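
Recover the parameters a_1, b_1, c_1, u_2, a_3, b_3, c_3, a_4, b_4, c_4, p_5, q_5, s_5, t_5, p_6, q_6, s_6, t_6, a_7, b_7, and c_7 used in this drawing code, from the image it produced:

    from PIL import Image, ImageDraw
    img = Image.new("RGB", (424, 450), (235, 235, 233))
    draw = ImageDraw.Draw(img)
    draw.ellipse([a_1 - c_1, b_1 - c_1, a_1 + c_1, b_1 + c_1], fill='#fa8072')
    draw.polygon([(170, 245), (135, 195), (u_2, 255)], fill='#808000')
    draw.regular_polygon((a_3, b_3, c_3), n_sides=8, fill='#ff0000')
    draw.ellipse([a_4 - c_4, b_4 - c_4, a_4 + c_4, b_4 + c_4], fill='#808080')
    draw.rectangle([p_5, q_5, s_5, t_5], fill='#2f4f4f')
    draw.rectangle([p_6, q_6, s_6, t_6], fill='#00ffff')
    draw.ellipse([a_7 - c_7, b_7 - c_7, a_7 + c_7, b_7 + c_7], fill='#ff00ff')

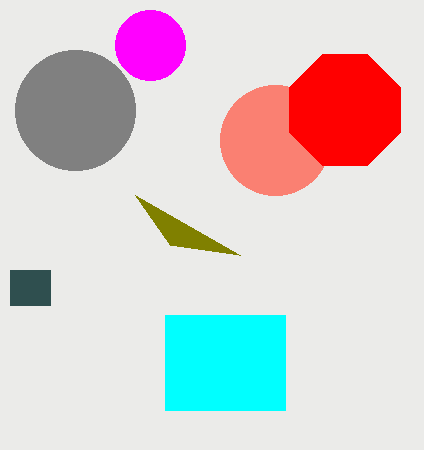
a_1 = 275; b_1 = 140; c_1 = 55; u_2 = 240; a_3 = 345; b_3 = 110; c_3 = 60; a_4 = 75; b_4 = 110; c_4 = 60; p_5 = 10; q_5 = 270; s_5 = 50; t_5 = 305; p_6 = 165; q_6 = 315; s_6 = 285; t_6 = 410; a_7 = 150; b_7 = 45; c_7 = 35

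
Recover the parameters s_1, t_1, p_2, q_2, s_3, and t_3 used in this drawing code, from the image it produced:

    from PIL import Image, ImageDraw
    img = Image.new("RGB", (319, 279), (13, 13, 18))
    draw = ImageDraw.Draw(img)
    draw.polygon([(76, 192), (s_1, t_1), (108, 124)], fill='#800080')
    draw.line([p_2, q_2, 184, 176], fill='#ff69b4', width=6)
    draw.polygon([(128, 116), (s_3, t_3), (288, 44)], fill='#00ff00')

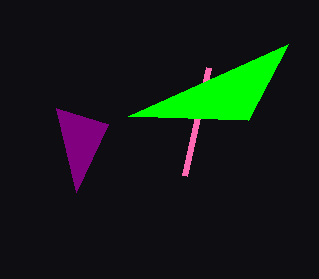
s_1 = 56; t_1 = 108; p_2 = 208; q_2 = 68; s_3 = 248; t_3 = 120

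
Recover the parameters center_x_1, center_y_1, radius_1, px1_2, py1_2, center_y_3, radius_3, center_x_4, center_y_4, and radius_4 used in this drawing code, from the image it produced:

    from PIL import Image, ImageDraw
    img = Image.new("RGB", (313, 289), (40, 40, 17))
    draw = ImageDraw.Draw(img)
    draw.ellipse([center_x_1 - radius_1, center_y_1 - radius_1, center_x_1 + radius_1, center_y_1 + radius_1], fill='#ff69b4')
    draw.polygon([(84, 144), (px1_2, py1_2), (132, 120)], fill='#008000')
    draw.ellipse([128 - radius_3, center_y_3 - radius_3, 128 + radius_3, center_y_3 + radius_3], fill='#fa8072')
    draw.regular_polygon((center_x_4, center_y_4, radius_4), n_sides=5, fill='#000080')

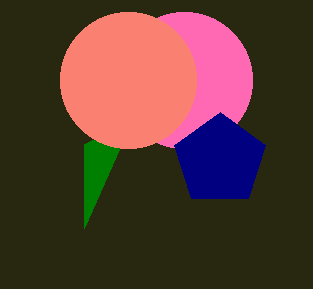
center_x_1 = 184; center_y_1 = 80; radius_1 = 68; px1_2 = 84; py1_2 = 228; center_y_3 = 80; radius_3 = 68; center_x_4 = 220; center_y_4 = 160; radius_4 = 48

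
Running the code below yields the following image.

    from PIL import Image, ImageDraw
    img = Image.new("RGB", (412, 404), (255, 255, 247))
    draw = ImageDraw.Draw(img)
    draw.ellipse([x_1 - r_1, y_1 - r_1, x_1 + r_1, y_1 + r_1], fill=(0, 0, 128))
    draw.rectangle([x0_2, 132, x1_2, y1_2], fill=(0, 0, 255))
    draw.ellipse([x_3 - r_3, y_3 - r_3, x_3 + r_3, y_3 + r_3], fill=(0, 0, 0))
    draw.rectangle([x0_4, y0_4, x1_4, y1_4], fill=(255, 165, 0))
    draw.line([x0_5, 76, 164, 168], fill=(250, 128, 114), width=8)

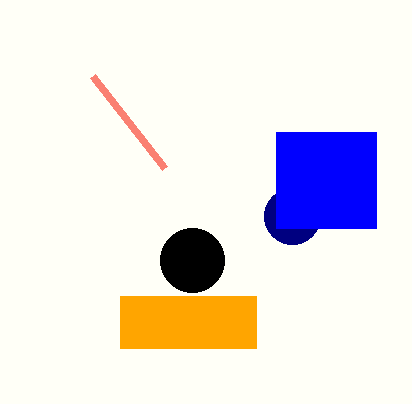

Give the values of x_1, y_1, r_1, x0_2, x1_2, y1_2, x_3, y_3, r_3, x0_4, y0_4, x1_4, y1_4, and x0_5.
x_1 = 292; y_1 = 216; r_1 = 28; x0_2 = 276; x1_2 = 376; y1_2 = 228; x_3 = 192; y_3 = 260; r_3 = 32; x0_4 = 120; y0_4 = 296; x1_4 = 256; y1_4 = 348; x0_5 = 92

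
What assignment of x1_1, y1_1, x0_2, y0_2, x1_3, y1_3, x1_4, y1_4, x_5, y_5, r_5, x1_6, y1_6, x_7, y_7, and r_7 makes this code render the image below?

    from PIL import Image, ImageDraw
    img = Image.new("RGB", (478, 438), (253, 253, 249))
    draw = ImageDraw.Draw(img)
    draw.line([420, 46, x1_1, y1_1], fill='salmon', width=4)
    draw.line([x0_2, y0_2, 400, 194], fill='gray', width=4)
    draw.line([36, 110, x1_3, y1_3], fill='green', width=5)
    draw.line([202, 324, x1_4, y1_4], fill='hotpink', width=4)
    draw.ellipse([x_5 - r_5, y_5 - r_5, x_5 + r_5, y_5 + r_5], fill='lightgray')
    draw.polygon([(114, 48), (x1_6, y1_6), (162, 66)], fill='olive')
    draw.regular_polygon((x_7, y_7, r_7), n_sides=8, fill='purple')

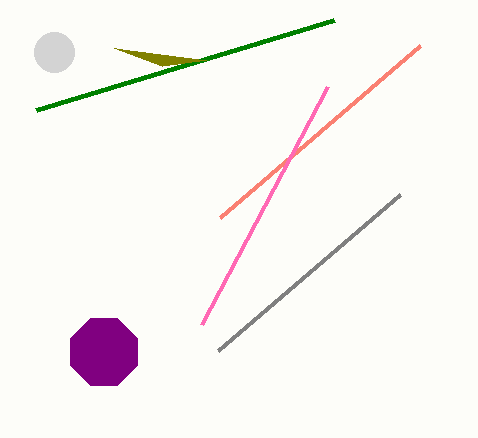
x1_1 = 220, y1_1 = 218, x0_2 = 218, y0_2 = 350, x1_3 = 334, y1_3 = 20, x1_4 = 328, y1_4 = 86, x_5 = 54, y_5 = 52, r_5 = 20, x1_6 = 206, y1_6 = 60, x_7 = 104, y_7 = 352, r_7 = 36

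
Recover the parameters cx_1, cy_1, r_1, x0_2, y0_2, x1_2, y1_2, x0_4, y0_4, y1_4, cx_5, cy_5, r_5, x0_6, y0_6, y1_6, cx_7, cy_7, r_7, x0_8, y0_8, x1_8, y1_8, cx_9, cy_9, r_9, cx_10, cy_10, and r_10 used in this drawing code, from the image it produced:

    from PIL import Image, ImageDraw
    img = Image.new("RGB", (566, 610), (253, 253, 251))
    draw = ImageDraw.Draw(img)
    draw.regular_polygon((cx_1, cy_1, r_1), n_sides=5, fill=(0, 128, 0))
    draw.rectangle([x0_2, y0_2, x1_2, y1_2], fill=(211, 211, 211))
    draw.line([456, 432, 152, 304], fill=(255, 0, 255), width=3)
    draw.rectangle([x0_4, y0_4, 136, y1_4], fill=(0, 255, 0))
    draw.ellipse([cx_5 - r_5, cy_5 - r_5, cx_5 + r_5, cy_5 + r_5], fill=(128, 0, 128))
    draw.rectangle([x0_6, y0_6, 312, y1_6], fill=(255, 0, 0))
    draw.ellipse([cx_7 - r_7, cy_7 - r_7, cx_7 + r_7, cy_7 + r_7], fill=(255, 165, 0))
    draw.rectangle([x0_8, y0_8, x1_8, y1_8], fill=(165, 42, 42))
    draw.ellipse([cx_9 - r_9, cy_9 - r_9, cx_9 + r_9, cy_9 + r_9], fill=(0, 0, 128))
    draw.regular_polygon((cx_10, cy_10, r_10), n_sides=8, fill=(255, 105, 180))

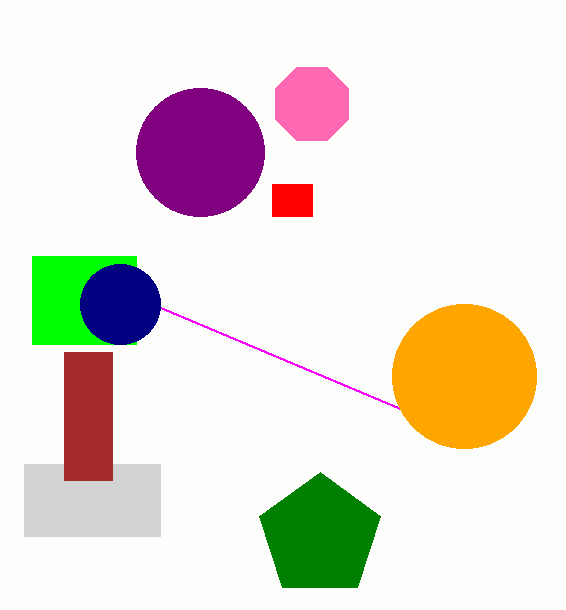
cx_1 = 320
cy_1 = 536
r_1 = 64
x0_2 = 24
y0_2 = 464
x1_2 = 160
y1_2 = 536
x0_4 = 32
y0_4 = 256
y1_4 = 344
cx_5 = 200
cy_5 = 152
r_5 = 64
x0_6 = 272
y0_6 = 184
y1_6 = 216
cx_7 = 464
cy_7 = 376
r_7 = 72
x0_8 = 64
y0_8 = 352
x1_8 = 112
y1_8 = 480
cx_9 = 120
cy_9 = 304
r_9 = 40
cx_10 = 312
cy_10 = 104
r_10 = 40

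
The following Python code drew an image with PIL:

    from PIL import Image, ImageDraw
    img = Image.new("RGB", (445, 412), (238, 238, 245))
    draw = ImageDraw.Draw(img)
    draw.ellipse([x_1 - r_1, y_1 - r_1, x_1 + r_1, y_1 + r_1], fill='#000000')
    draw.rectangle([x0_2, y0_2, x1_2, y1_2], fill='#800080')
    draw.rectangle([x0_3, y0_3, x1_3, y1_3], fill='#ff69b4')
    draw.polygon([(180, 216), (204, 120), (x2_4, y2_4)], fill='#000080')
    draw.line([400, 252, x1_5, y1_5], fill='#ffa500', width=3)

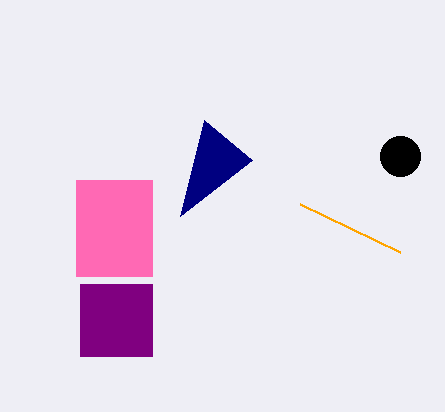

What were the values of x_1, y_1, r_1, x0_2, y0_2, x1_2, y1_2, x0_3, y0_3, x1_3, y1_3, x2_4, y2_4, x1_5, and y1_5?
x_1 = 400; y_1 = 156; r_1 = 20; x0_2 = 80; y0_2 = 284; x1_2 = 152; y1_2 = 356; x0_3 = 76; y0_3 = 180; x1_3 = 152; y1_3 = 276; x2_4 = 252; y2_4 = 160; x1_5 = 300; y1_5 = 204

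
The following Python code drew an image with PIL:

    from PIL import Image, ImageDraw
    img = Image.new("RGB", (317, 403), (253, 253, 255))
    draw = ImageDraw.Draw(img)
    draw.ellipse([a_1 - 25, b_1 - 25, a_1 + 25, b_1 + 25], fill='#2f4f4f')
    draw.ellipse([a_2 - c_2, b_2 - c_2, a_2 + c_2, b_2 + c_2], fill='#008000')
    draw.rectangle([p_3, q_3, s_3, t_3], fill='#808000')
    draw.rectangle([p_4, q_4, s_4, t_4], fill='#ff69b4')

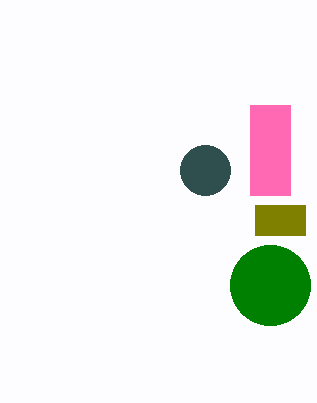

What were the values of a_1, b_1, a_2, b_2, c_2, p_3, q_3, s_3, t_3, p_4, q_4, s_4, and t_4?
a_1 = 205; b_1 = 170; a_2 = 270; b_2 = 285; c_2 = 40; p_3 = 255; q_3 = 205; s_3 = 305; t_3 = 235; p_4 = 250; q_4 = 105; s_4 = 290; t_4 = 195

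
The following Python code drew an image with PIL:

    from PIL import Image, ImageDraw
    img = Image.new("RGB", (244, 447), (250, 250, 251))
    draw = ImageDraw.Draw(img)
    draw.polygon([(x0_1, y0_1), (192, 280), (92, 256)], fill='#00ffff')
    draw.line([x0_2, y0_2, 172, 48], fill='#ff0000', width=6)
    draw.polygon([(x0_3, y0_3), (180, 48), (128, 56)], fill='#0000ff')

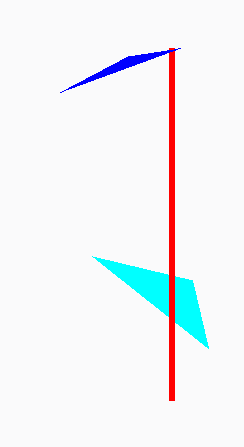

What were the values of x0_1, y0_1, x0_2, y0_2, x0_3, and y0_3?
x0_1 = 208, y0_1 = 348, x0_2 = 172, y0_2 = 400, x0_3 = 60, y0_3 = 92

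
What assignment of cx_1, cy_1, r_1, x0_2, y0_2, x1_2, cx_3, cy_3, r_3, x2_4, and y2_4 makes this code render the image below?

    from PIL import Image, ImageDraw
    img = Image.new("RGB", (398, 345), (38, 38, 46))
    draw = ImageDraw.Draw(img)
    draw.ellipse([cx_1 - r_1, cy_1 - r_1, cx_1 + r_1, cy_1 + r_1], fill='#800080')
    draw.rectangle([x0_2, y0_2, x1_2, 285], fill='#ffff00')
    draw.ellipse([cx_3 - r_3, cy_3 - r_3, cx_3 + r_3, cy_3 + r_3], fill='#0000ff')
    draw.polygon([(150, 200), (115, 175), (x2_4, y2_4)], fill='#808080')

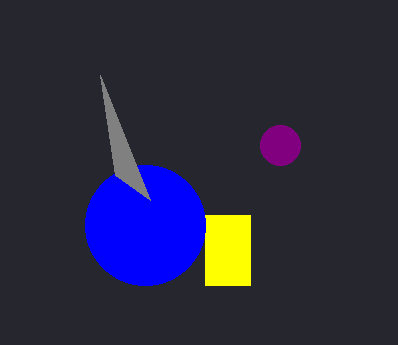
cx_1 = 280
cy_1 = 145
r_1 = 20
x0_2 = 205
y0_2 = 215
x1_2 = 250
cx_3 = 145
cy_3 = 225
r_3 = 60
x2_4 = 100
y2_4 = 75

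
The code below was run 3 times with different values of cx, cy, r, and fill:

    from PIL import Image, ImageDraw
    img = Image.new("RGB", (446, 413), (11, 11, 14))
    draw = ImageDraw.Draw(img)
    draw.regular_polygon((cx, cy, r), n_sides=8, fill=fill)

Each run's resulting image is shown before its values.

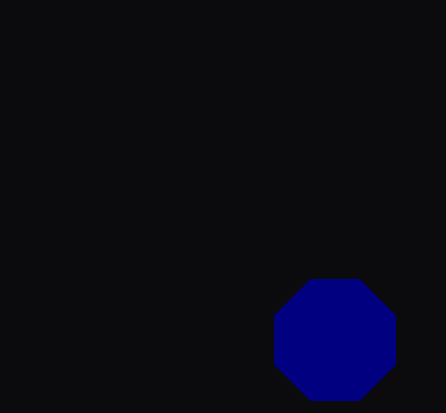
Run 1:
cx = 335
cy = 340
r = 65
fill = 'navy'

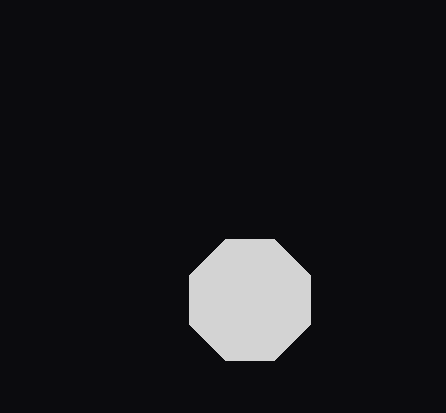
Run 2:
cx = 250; cy = 300; r = 65; fill = 'lightgray'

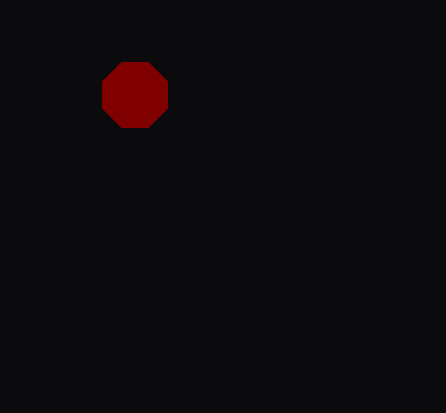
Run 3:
cx = 135, cy = 95, r = 35, fill = 'maroon'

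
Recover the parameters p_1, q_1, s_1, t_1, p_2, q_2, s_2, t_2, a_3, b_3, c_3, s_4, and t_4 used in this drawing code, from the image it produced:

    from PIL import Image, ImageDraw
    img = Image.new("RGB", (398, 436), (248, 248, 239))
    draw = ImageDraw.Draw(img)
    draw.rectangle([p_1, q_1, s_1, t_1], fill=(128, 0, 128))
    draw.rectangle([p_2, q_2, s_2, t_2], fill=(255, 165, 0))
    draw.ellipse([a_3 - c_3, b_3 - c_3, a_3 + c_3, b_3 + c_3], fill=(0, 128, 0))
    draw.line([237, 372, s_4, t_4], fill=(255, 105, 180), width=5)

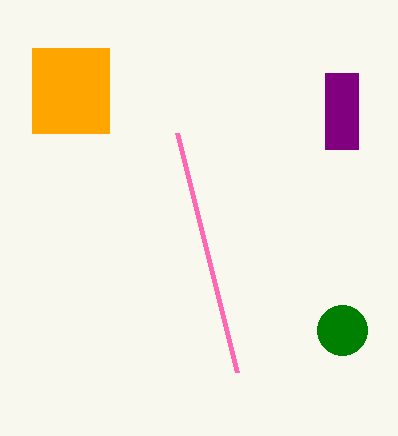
p_1 = 325; q_1 = 73; s_1 = 358; t_1 = 149; p_2 = 32; q_2 = 48; s_2 = 109; t_2 = 133; a_3 = 342; b_3 = 330; c_3 = 25; s_4 = 177; t_4 = 133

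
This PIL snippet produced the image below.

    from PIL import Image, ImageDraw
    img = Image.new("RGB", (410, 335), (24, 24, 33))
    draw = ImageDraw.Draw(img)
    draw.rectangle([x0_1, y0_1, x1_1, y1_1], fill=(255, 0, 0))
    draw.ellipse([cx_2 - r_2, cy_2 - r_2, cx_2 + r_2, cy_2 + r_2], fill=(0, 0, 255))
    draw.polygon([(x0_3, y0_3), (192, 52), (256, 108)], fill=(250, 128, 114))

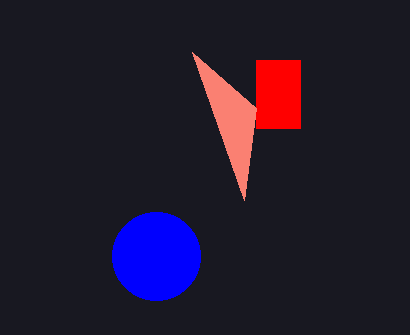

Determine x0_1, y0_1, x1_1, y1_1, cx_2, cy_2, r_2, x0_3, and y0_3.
x0_1 = 256; y0_1 = 60; x1_1 = 300; y1_1 = 128; cx_2 = 156; cy_2 = 256; r_2 = 44; x0_3 = 244; y0_3 = 200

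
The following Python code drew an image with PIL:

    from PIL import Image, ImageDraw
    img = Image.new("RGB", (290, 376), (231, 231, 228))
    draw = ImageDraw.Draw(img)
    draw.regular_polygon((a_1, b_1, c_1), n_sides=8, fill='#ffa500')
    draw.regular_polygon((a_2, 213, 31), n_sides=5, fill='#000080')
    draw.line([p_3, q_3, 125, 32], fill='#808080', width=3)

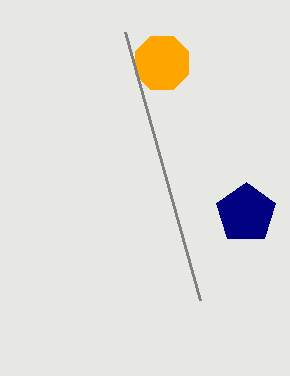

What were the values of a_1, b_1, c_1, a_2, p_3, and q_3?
a_1 = 162
b_1 = 63
c_1 = 29
a_2 = 246
p_3 = 200
q_3 = 300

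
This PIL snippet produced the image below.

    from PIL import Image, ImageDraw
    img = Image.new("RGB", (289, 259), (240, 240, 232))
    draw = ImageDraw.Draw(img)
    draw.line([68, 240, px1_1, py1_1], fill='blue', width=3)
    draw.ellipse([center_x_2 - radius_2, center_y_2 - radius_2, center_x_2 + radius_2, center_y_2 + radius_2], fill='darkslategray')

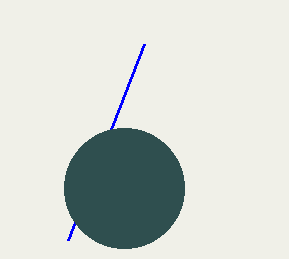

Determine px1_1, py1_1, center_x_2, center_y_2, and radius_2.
px1_1 = 144; py1_1 = 44; center_x_2 = 124; center_y_2 = 188; radius_2 = 60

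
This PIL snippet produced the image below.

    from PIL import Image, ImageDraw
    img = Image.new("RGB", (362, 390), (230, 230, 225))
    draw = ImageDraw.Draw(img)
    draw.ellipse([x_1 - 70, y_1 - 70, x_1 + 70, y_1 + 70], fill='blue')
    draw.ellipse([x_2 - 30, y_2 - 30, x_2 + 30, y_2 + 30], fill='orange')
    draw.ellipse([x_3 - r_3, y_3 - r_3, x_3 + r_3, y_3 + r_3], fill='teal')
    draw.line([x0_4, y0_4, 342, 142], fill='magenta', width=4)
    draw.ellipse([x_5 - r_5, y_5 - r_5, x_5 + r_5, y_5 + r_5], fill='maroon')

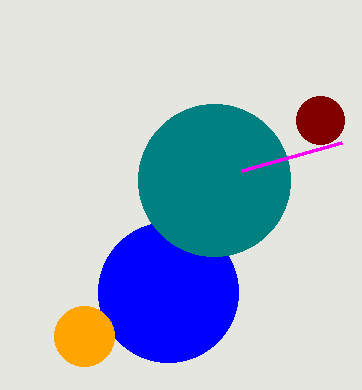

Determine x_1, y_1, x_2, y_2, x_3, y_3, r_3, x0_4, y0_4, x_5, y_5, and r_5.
x_1 = 168; y_1 = 292; x_2 = 84; y_2 = 336; x_3 = 214; y_3 = 180; r_3 = 76; x0_4 = 242; y0_4 = 170; x_5 = 320; y_5 = 120; r_5 = 24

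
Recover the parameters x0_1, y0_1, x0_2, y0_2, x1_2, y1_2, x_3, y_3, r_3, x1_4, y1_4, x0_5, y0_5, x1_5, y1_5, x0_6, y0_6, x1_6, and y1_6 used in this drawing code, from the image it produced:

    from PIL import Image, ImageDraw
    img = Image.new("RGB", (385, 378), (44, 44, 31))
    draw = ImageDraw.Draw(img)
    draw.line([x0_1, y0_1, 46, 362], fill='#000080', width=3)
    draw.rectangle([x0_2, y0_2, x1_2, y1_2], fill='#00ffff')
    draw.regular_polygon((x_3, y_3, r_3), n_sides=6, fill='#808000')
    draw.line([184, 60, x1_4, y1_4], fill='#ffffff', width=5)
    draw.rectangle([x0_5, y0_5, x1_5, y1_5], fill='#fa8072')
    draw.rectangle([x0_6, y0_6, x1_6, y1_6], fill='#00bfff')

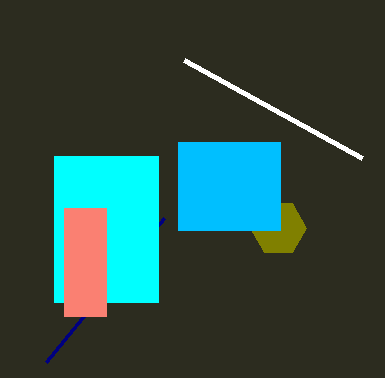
x0_1 = 164, y0_1 = 218, x0_2 = 54, y0_2 = 156, x1_2 = 158, y1_2 = 302, x_3 = 278, y_3 = 228, r_3 = 28, x1_4 = 362, y1_4 = 158, x0_5 = 64, y0_5 = 208, x1_5 = 106, y1_5 = 316, x0_6 = 178, y0_6 = 142, x1_6 = 280, y1_6 = 230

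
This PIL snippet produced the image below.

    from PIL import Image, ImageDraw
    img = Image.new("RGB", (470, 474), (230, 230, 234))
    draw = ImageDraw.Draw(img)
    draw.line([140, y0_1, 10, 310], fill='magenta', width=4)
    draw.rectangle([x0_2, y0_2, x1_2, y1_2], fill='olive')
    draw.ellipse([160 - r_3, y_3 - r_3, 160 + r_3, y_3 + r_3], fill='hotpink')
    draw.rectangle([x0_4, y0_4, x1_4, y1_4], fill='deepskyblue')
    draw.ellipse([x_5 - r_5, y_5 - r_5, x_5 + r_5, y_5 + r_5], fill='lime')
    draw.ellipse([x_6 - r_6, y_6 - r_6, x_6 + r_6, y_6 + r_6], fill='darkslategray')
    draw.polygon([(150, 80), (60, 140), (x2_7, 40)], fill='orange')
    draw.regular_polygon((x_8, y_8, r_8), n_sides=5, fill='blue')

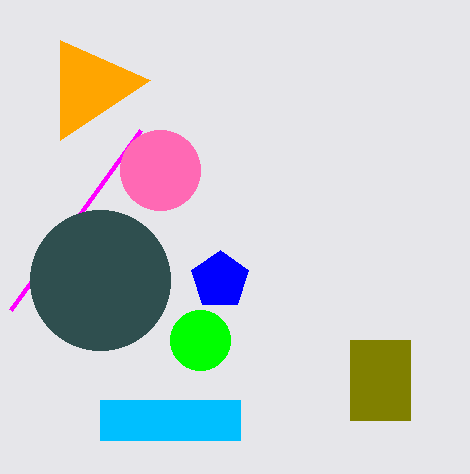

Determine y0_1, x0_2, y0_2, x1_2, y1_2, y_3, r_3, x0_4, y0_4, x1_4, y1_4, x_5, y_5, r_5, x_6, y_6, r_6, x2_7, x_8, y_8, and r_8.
y0_1 = 130; x0_2 = 350; y0_2 = 340; x1_2 = 410; y1_2 = 420; y_3 = 170; r_3 = 40; x0_4 = 100; y0_4 = 400; x1_4 = 240; y1_4 = 440; x_5 = 200; y_5 = 340; r_5 = 30; x_6 = 100; y_6 = 280; r_6 = 70; x2_7 = 60; x_8 = 220; y_8 = 280; r_8 = 30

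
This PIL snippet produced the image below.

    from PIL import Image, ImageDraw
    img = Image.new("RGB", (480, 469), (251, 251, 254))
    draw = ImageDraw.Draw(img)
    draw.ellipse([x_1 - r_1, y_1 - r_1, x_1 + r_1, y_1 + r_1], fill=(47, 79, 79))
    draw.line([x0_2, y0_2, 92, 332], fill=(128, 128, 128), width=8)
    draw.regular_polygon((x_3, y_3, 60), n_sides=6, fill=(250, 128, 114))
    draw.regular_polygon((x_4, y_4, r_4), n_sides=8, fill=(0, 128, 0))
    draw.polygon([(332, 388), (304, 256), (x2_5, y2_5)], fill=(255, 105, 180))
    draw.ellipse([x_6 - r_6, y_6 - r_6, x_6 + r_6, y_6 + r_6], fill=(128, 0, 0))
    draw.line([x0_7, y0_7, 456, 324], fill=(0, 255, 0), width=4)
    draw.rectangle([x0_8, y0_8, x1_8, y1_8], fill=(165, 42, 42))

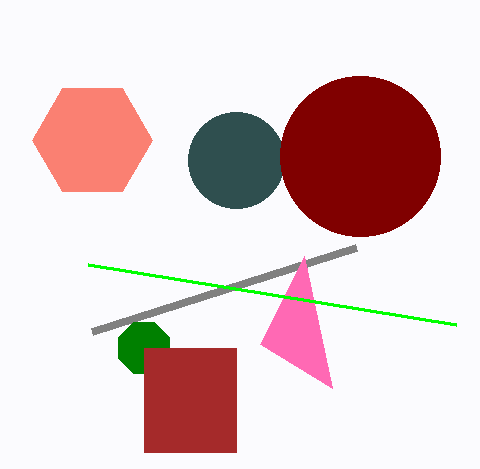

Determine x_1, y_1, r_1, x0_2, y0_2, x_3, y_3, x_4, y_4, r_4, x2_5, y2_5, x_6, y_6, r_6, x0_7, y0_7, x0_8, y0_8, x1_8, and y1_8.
x_1 = 236, y_1 = 160, r_1 = 48, x0_2 = 356, y0_2 = 248, x_3 = 92, y_3 = 140, x_4 = 144, y_4 = 348, r_4 = 28, x2_5 = 260, y2_5 = 344, x_6 = 360, y_6 = 156, r_6 = 80, x0_7 = 88, y0_7 = 264, x0_8 = 144, y0_8 = 348, x1_8 = 236, y1_8 = 452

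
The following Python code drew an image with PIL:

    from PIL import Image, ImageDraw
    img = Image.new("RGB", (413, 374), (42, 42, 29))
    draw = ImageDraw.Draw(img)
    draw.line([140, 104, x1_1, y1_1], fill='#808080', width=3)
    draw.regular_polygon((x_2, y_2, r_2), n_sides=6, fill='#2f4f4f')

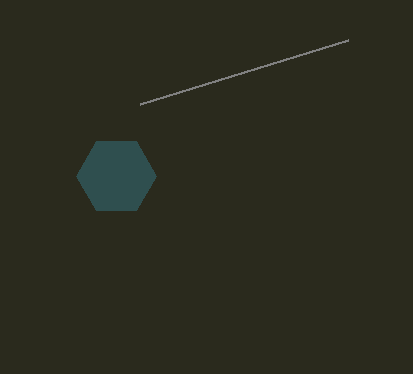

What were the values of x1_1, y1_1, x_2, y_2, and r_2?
x1_1 = 348; y1_1 = 40; x_2 = 116; y_2 = 176; r_2 = 40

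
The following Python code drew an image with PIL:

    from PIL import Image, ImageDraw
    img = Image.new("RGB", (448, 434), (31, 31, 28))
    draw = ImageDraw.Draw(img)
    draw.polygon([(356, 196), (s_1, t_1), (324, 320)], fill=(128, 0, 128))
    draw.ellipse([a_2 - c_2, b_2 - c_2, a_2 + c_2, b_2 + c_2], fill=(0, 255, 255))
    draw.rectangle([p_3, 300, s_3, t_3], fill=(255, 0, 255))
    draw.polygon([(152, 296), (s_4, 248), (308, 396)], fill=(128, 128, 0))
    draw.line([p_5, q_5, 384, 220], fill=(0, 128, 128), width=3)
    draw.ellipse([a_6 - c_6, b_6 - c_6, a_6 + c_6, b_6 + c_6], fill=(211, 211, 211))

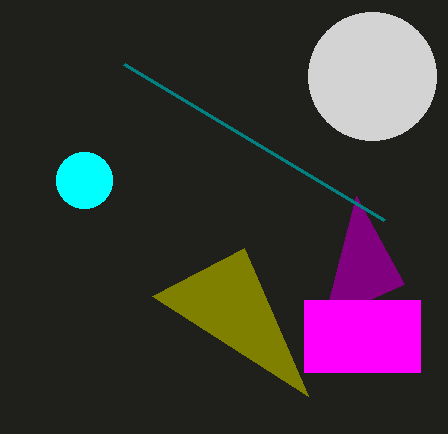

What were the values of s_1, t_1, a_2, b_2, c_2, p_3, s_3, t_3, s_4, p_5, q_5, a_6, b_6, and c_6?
s_1 = 404, t_1 = 284, a_2 = 84, b_2 = 180, c_2 = 28, p_3 = 304, s_3 = 420, t_3 = 372, s_4 = 244, p_5 = 124, q_5 = 64, a_6 = 372, b_6 = 76, c_6 = 64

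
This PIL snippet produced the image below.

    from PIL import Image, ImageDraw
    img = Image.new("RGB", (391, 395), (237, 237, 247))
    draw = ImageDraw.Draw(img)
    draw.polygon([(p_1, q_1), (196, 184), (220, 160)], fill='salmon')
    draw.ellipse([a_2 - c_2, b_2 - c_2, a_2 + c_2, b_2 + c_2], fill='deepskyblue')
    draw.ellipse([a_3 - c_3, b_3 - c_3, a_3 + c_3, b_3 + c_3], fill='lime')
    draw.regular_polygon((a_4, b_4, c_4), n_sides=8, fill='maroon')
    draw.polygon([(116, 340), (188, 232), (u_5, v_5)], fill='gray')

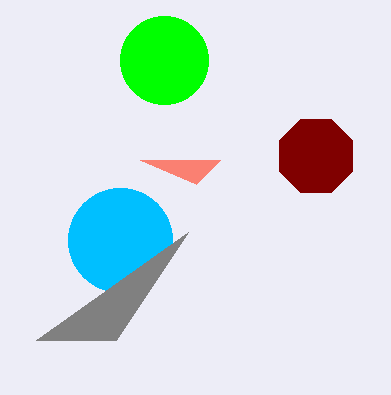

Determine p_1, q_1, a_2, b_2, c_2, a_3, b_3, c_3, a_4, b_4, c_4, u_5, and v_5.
p_1 = 140
q_1 = 160
a_2 = 120
b_2 = 240
c_2 = 52
a_3 = 164
b_3 = 60
c_3 = 44
a_4 = 316
b_4 = 156
c_4 = 40
u_5 = 36
v_5 = 340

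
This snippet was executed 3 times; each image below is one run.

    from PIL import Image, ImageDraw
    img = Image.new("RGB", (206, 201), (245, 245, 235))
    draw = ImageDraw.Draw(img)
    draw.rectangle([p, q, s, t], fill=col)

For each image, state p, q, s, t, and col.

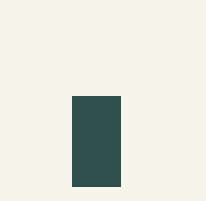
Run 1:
p = 72
q = 96
s = 120
t = 186
col = 'darkslategray'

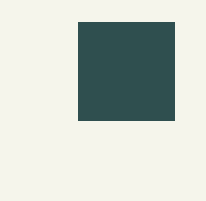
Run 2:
p = 78
q = 22
s = 174
t = 120
col = 'darkslategray'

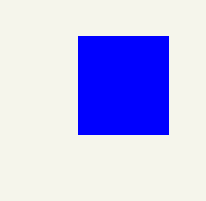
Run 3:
p = 78; q = 36; s = 168; t = 134; col = 'blue'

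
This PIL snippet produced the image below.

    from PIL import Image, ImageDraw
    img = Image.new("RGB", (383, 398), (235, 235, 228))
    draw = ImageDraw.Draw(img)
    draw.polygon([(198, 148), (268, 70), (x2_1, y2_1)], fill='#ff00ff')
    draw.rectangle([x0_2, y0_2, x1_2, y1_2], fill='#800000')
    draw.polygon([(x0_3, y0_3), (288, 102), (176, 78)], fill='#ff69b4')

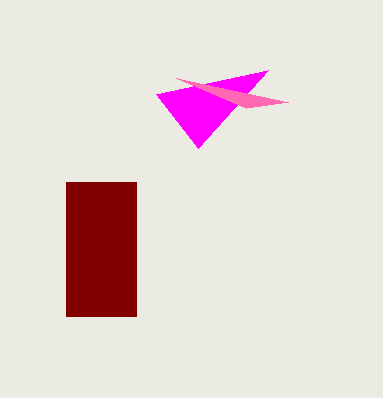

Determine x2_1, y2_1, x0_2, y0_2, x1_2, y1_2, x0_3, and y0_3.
x2_1 = 156, y2_1 = 94, x0_2 = 66, y0_2 = 182, x1_2 = 136, y1_2 = 316, x0_3 = 246, y0_3 = 108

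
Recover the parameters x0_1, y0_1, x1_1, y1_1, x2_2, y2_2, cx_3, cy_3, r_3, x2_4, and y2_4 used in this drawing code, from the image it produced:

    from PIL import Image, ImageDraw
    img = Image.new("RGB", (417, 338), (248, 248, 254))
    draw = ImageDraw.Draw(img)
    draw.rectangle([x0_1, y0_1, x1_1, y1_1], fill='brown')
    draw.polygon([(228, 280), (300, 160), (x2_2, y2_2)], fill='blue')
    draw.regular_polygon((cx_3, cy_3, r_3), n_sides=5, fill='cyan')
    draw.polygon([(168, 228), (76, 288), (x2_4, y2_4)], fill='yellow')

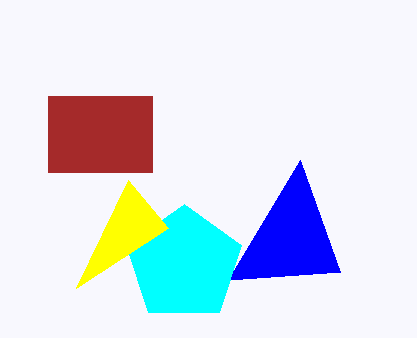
x0_1 = 48; y0_1 = 96; x1_1 = 152; y1_1 = 172; x2_2 = 340; y2_2 = 272; cx_3 = 184; cy_3 = 264; r_3 = 60; x2_4 = 128; y2_4 = 180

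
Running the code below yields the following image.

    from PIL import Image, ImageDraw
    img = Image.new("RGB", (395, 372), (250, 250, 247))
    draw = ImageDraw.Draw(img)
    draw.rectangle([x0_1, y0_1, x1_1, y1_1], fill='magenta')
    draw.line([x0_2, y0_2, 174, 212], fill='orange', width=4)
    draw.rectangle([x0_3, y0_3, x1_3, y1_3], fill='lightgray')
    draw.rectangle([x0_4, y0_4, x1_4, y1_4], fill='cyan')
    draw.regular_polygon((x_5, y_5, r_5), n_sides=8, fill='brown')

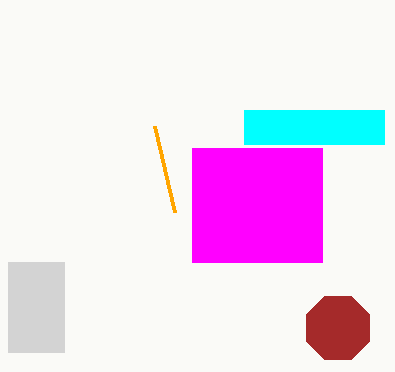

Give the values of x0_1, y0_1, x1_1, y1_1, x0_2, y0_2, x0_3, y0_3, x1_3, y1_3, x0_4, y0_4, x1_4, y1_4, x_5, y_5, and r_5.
x0_1 = 192, y0_1 = 148, x1_1 = 322, y1_1 = 262, x0_2 = 154, y0_2 = 126, x0_3 = 8, y0_3 = 262, x1_3 = 64, y1_3 = 352, x0_4 = 244, y0_4 = 110, x1_4 = 384, y1_4 = 144, x_5 = 338, y_5 = 328, r_5 = 34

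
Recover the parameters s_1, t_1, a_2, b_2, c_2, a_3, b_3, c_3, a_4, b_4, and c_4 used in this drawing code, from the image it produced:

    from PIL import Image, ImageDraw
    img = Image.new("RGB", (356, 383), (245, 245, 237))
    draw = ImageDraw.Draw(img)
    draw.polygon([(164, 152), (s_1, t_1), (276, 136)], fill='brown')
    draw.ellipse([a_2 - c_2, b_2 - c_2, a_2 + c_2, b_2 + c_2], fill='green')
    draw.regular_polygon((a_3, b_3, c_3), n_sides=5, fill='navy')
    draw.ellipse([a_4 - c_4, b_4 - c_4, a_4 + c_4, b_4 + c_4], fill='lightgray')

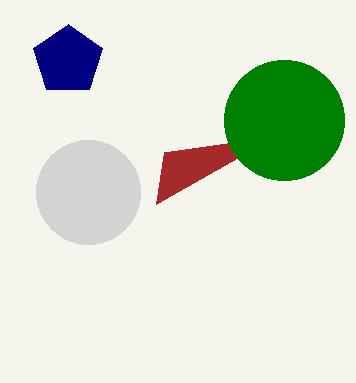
s_1 = 156; t_1 = 204; a_2 = 284; b_2 = 120; c_2 = 60; a_3 = 68; b_3 = 60; c_3 = 36; a_4 = 88; b_4 = 192; c_4 = 52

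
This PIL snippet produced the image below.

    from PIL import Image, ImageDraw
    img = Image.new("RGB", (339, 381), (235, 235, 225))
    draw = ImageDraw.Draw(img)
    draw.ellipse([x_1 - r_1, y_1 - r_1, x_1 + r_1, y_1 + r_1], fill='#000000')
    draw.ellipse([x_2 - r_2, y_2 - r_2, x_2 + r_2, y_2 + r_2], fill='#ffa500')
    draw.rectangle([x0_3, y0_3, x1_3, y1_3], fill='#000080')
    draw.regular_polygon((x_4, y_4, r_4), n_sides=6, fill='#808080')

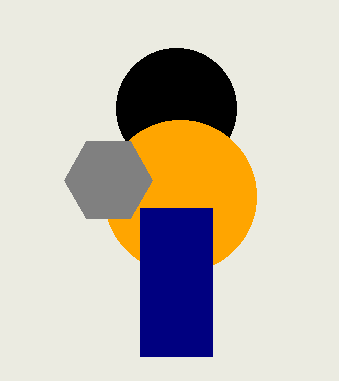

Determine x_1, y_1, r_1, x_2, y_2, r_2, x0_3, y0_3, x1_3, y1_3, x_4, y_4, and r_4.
x_1 = 176
y_1 = 108
r_1 = 60
x_2 = 180
y_2 = 196
r_2 = 76
x0_3 = 140
y0_3 = 208
x1_3 = 212
y1_3 = 356
x_4 = 108
y_4 = 180
r_4 = 44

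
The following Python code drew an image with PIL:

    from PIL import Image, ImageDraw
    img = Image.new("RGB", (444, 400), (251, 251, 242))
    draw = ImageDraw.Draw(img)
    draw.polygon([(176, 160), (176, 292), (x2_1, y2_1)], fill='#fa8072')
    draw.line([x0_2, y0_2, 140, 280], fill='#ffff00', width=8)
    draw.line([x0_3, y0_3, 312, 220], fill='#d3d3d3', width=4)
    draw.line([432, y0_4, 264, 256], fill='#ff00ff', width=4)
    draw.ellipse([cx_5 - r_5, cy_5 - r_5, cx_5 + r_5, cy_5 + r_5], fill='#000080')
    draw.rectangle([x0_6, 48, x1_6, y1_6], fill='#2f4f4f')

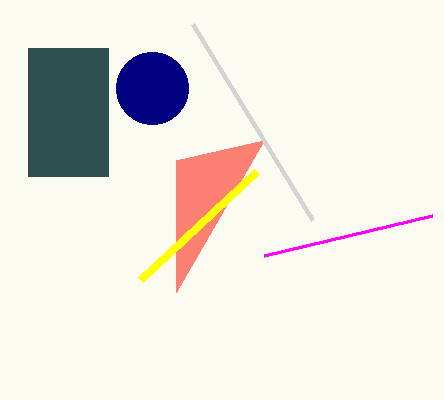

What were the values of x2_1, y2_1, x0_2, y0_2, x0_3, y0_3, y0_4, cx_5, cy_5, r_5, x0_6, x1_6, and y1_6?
x2_1 = 264, y2_1 = 140, x0_2 = 256, y0_2 = 172, x0_3 = 192, y0_3 = 24, y0_4 = 216, cx_5 = 152, cy_5 = 88, r_5 = 36, x0_6 = 28, x1_6 = 108, y1_6 = 176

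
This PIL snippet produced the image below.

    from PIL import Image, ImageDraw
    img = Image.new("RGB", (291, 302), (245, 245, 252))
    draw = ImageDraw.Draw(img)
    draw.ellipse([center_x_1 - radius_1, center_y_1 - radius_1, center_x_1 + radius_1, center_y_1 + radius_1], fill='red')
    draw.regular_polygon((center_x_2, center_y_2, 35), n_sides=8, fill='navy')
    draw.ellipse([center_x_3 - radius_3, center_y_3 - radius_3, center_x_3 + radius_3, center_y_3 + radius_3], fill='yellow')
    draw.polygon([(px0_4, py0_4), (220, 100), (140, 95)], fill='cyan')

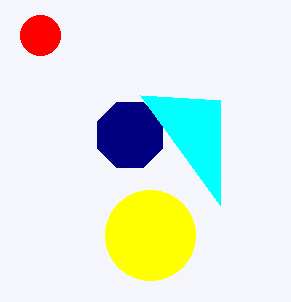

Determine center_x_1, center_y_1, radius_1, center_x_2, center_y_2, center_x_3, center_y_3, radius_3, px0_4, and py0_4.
center_x_1 = 40
center_y_1 = 35
radius_1 = 20
center_x_2 = 130
center_y_2 = 135
center_x_3 = 150
center_y_3 = 235
radius_3 = 45
px0_4 = 220
py0_4 = 205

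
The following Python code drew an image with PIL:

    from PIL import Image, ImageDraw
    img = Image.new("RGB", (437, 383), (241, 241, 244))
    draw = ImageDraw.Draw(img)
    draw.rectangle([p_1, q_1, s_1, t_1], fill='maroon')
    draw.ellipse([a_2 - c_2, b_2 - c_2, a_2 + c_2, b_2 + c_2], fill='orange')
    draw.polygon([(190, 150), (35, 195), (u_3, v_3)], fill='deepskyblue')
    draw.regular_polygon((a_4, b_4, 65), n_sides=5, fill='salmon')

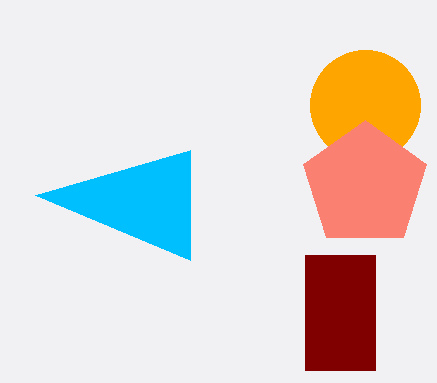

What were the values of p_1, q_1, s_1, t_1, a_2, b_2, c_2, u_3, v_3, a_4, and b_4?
p_1 = 305; q_1 = 255; s_1 = 375; t_1 = 370; a_2 = 365; b_2 = 105; c_2 = 55; u_3 = 190; v_3 = 260; a_4 = 365; b_4 = 185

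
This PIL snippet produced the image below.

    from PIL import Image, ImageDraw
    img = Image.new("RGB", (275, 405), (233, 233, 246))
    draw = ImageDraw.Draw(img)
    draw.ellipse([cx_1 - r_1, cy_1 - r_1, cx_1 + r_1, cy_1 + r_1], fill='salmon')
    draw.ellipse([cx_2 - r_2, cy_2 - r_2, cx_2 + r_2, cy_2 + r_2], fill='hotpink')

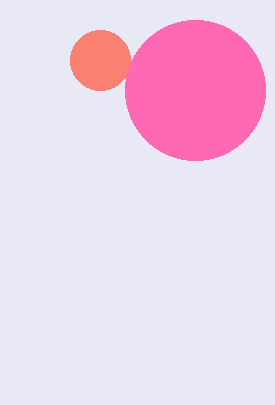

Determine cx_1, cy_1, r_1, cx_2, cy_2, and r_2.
cx_1 = 100, cy_1 = 60, r_1 = 30, cx_2 = 195, cy_2 = 90, r_2 = 70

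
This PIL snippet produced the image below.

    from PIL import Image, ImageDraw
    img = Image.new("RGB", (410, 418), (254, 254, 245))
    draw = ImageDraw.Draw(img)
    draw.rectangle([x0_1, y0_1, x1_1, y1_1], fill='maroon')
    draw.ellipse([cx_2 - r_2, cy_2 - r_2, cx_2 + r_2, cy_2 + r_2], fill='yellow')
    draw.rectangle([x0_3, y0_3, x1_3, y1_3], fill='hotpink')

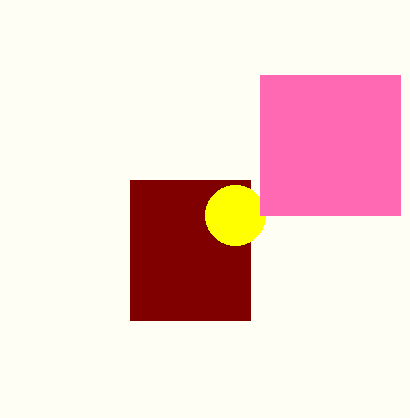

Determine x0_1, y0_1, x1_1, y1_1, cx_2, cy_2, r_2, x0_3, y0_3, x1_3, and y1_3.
x0_1 = 130, y0_1 = 180, x1_1 = 250, y1_1 = 320, cx_2 = 235, cy_2 = 215, r_2 = 30, x0_3 = 260, y0_3 = 75, x1_3 = 400, y1_3 = 215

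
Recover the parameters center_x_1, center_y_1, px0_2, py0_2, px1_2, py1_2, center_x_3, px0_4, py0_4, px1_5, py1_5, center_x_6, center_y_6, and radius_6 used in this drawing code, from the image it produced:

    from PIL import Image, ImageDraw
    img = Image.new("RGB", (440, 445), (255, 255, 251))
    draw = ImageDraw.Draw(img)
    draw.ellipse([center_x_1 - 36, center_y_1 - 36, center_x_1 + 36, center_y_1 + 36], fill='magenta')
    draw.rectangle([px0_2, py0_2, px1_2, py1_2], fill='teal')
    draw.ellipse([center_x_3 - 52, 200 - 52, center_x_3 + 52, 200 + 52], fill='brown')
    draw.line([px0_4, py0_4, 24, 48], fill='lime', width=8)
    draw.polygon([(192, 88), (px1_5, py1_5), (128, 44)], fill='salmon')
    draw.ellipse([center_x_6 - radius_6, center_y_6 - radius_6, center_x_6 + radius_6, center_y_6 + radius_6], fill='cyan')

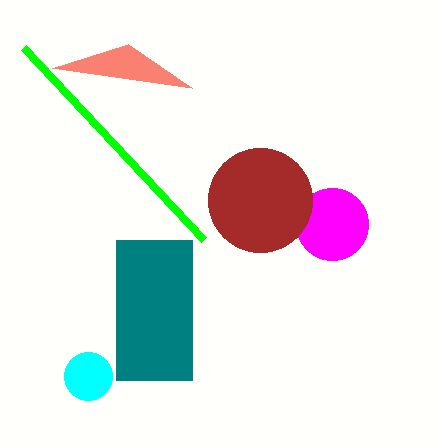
center_x_1 = 332
center_y_1 = 224
px0_2 = 116
py0_2 = 240
px1_2 = 192
py1_2 = 380
center_x_3 = 260
px0_4 = 204
py0_4 = 240
px1_5 = 52
py1_5 = 68
center_x_6 = 88
center_y_6 = 376
radius_6 = 24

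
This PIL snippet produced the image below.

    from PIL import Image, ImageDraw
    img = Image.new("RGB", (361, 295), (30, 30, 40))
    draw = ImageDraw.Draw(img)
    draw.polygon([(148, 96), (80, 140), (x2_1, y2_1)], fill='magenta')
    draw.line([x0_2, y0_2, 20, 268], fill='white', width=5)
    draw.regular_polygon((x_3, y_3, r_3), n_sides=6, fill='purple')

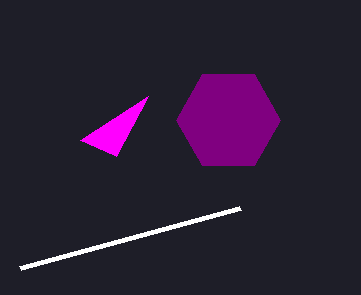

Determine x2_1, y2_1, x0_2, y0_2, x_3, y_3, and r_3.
x2_1 = 116; y2_1 = 156; x0_2 = 240; y0_2 = 208; x_3 = 228; y_3 = 120; r_3 = 52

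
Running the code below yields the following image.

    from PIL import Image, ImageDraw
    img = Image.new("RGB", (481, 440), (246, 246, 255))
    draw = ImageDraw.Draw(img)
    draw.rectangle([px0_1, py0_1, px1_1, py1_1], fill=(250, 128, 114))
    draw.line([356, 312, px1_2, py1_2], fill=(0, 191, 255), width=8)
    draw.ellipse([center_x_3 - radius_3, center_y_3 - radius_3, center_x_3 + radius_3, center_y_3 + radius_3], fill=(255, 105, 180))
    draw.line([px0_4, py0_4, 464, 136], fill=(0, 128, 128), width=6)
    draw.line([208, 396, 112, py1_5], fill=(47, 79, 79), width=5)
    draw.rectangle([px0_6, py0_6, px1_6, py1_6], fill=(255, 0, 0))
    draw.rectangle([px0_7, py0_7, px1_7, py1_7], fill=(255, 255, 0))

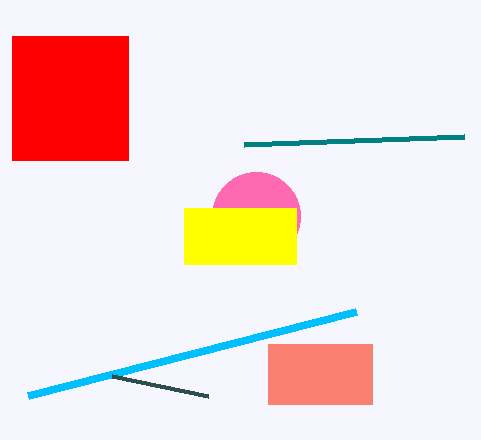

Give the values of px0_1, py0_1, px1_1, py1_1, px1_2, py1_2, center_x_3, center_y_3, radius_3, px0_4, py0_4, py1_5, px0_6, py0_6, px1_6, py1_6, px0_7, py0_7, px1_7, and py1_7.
px0_1 = 268
py0_1 = 344
px1_1 = 372
py1_1 = 404
px1_2 = 28
py1_2 = 396
center_x_3 = 256
center_y_3 = 216
radius_3 = 44
px0_4 = 244
py0_4 = 144
py1_5 = 376
px0_6 = 12
py0_6 = 36
px1_6 = 128
py1_6 = 160
px0_7 = 184
py0_7 = 208
px1_7 = 296
py1_7 = 264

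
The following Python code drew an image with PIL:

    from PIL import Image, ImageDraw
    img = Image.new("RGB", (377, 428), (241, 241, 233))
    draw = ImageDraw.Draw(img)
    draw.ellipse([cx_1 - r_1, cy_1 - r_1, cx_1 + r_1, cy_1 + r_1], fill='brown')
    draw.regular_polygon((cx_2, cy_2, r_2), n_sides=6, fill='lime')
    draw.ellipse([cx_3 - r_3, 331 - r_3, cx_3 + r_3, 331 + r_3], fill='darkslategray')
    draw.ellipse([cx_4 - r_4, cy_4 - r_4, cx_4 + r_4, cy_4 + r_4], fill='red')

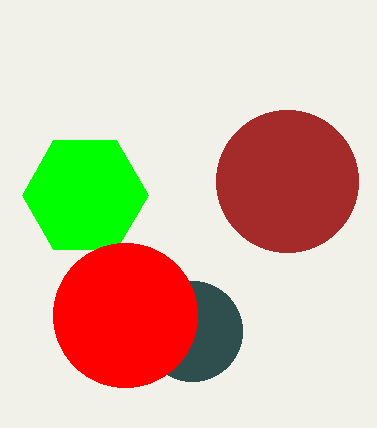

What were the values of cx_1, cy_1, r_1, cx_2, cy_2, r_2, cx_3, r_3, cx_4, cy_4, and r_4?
cx_1 = 287; cy_1 = 181; r_1 = 71; cx_2 = 85; cy_2 = 195; r_2 = 63; cx_3 = 192; r_3 = 50; cx_4 = 125; cy_4 = 315; r_4 = 72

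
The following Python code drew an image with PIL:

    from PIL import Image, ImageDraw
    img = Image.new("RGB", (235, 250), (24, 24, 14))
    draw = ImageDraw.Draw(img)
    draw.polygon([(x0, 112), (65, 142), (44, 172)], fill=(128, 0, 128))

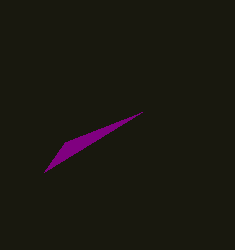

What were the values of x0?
x0 = 142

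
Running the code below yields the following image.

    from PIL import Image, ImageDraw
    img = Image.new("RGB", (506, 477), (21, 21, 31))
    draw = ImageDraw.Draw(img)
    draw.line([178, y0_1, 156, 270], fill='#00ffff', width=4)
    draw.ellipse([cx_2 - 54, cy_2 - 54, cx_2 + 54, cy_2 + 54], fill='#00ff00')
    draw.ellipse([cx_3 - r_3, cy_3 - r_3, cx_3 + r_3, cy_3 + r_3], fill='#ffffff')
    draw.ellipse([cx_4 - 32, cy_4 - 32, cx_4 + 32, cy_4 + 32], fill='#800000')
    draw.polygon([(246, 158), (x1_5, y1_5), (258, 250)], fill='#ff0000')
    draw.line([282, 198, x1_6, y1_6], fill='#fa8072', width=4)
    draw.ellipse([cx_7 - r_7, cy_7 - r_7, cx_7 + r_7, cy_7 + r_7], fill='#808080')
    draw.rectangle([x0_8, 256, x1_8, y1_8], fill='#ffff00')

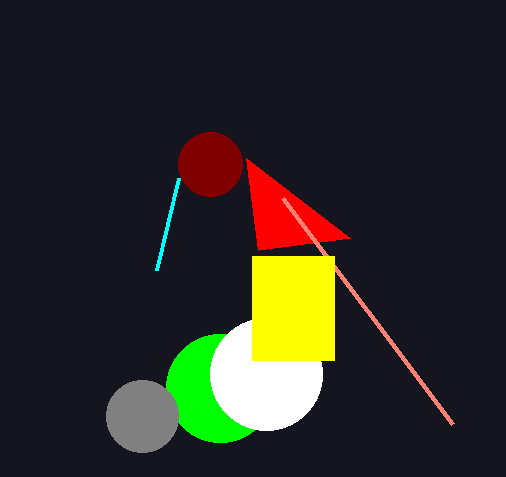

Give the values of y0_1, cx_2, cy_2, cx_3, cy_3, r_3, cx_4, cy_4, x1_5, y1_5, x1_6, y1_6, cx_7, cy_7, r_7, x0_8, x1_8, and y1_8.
y0_1 = 178; cx_2 = 220; cy_2 = 388; cx_3 = 266; cy_3 = 374; r_3 = 56; cx_4 = 210; cy_4 = 164; x1_5 = 350; y1_5 = 238; x1_6 = 452; y1_6 = 424; cx_7 = 142; cy_7 = 416; r_7 = 36; x0_8 = 252; x1_8 = 334; y1_8 = 360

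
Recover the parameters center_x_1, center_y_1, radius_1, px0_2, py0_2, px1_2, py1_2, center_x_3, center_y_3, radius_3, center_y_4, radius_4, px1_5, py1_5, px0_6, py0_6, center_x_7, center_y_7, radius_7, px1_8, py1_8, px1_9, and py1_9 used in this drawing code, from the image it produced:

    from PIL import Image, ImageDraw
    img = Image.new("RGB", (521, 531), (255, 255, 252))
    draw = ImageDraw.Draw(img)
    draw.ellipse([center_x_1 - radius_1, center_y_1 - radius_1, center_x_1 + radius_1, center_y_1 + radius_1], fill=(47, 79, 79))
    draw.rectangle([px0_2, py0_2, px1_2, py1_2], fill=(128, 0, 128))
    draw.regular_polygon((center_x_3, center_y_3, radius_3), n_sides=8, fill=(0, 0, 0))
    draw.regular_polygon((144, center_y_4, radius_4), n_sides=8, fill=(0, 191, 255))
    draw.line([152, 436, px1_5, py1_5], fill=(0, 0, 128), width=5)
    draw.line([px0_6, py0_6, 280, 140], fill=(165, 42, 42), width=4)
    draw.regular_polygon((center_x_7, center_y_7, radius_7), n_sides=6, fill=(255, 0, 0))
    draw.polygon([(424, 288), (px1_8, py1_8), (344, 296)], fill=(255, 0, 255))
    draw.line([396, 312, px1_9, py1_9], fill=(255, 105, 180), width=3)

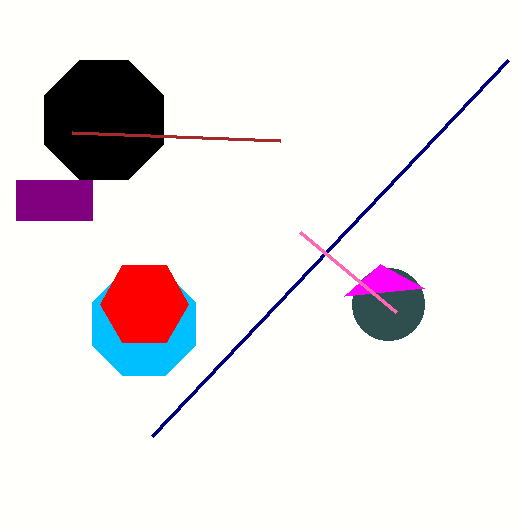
center_x_1 = 388
center_y_1 = 304
radius_1 = 36
px0_2 = 16
py0_2 = 180
px1_2 = 92
py1_2 = 220
center_x_3 = 104
center_y_3 = 120
radius_3 = 64
center_y_4 = 324
radius_4 = 56
px1_5 = 508
py1_5 = 60
px0_6 = 72
py0_6 = 132
center_x_7 = 144
center_y_7 = 304
radius_7 = 44
px1_8 = 380
py1_8 = 264
px1_9 = 300
py1_9 = 232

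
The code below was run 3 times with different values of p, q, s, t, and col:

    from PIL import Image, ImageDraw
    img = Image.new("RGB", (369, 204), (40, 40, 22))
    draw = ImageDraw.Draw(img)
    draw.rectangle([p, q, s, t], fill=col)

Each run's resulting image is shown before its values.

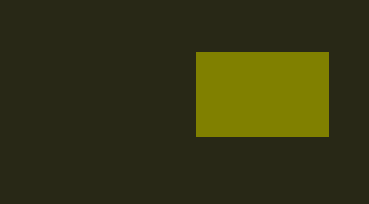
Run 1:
p = 196, q = 52, s = 328, t = 136, col = 'olive'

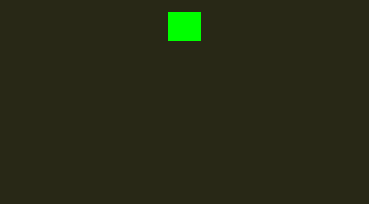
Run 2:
p = 168, q = 12, s = 200, t = 40, col = 'lime'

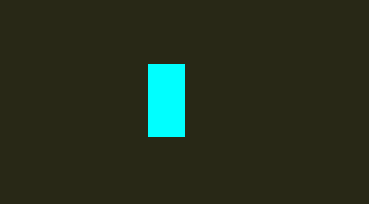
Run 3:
p = 148, q = 64, s = 184, t = 136, col = 'cyan'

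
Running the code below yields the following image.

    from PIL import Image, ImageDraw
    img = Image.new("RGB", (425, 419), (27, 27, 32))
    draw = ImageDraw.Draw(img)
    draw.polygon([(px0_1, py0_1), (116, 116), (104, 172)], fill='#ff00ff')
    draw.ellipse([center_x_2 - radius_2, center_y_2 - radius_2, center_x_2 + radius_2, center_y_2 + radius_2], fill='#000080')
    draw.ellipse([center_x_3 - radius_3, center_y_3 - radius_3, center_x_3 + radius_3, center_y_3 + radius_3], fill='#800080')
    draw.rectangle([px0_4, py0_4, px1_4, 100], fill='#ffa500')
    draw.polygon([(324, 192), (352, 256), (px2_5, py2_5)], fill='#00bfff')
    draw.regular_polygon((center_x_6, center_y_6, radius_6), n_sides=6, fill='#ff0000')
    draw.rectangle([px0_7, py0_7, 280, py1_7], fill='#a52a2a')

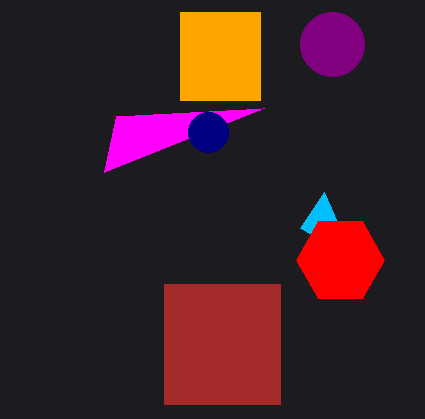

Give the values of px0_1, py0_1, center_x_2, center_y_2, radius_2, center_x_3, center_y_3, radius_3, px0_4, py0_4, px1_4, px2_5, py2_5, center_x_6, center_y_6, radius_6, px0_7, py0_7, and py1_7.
px0_1 = 264; py0_1 = 108; center_x_2 = 208; center_y_2 = 132; radius_2 = 20; center_x_3 = 332; center_y_3 = 44; radius_3 = 32; px0_4 = 180; py0_4 = 12; px1_4 = 260; px2_5 = 300; py2_5 = 228; center_x_6 = 340; center_y_6 = 260; radius_6 = 44; px0_7 = 164; py0_7 = 284; py1_7 = 404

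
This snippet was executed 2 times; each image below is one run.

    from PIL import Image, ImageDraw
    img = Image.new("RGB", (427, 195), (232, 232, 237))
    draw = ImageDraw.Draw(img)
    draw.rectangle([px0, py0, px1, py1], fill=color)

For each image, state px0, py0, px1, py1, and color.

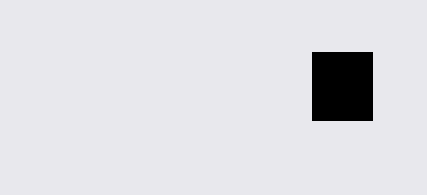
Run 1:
px0 = 312, py0 = 52, px1 = 372, py1 = 120, color = 'black'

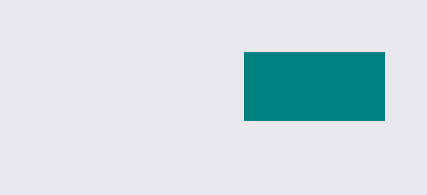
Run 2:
px0 = 244
py0 = 52
px1 = 384
py1 = 120
color = 'teal'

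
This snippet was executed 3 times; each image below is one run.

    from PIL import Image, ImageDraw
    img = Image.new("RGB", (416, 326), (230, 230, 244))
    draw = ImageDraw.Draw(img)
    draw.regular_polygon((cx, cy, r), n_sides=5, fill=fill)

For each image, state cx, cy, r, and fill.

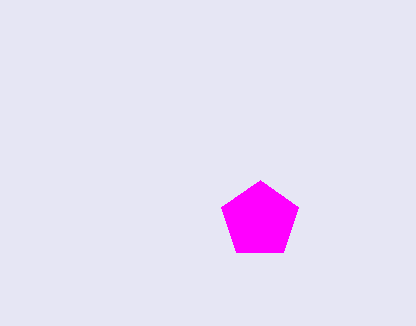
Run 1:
cx = 260; cy = 220; r = 40; fill = 'magenta'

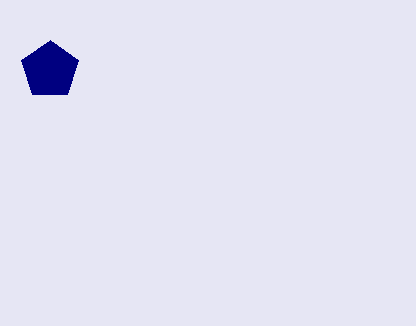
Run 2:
cx = 50, cy = 70, r = 30, fill = 'navy'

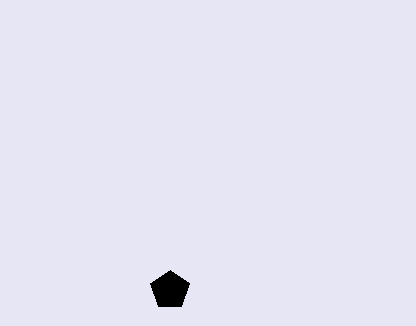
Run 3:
cx = 170
cy = 290
r = 20
fill = 'black'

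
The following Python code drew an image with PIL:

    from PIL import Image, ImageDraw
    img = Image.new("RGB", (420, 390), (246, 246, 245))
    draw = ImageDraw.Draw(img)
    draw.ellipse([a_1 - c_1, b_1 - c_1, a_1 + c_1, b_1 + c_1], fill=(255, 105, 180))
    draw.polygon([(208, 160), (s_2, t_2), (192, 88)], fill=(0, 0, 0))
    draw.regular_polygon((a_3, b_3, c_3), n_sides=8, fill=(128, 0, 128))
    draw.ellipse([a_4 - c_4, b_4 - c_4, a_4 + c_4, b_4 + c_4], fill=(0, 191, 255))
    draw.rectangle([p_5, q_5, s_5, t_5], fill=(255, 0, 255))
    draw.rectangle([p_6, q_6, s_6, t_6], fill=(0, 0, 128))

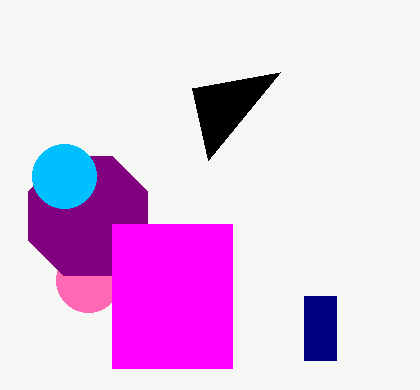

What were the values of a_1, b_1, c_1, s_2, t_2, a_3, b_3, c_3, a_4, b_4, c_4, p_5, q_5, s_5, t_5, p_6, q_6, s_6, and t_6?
a_1 = 88; b_1 = 280; c_1 = 32; s_2 = 280; t_2 = 72; a_3 = 88; b_3 = 216; c_3 = 64; a_4 = 64; b_4 = 176; c_4 = 32; p_5 = 112; q_5 = 224; s_5 = 232; t_5 = 368; p_6 = 304; q_6 = 296; s_6 = 336; t_6 = 360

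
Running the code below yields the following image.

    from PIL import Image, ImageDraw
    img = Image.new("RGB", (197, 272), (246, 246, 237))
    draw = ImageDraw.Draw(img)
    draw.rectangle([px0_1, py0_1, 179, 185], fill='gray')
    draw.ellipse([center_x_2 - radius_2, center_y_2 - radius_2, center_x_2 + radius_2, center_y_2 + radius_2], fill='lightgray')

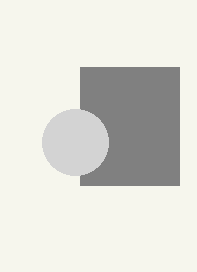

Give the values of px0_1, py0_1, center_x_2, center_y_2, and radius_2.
px0_1 = 80; py0_1 = 67; center_x_2 = 75; center_y_2 = 142; radius_2 = 33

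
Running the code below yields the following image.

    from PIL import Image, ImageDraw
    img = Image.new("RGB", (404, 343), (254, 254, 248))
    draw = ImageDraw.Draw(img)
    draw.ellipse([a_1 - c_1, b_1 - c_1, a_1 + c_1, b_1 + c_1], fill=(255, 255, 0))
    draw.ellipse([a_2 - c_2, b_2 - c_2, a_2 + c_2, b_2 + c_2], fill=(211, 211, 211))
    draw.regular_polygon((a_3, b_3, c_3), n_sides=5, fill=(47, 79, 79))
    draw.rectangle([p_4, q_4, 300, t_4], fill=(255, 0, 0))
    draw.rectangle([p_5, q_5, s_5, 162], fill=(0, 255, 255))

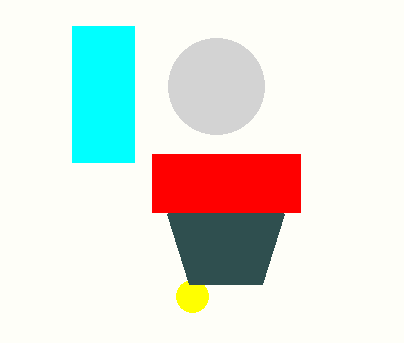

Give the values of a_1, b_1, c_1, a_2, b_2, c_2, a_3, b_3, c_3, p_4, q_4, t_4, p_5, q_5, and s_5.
a_1 = 192; b_1 = 296; c_1 = 16; a_2 = 216; b_2 = 86; c_2 = 48; a_3 = 226; b_3 = 234; c_3 = 62; p_4 = 152; q_4 = 154; t_4 = 212; p_5 = 72; q_5 = 26; s_5 = 134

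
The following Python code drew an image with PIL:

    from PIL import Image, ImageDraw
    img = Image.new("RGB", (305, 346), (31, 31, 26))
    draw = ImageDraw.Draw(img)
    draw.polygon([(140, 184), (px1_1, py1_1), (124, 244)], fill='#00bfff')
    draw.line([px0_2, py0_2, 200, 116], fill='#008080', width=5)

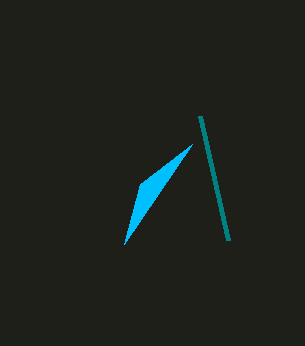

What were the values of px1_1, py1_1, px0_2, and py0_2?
px1_1 = 192; py1_1 = 144; px0_2 = 228; py0_2 = 240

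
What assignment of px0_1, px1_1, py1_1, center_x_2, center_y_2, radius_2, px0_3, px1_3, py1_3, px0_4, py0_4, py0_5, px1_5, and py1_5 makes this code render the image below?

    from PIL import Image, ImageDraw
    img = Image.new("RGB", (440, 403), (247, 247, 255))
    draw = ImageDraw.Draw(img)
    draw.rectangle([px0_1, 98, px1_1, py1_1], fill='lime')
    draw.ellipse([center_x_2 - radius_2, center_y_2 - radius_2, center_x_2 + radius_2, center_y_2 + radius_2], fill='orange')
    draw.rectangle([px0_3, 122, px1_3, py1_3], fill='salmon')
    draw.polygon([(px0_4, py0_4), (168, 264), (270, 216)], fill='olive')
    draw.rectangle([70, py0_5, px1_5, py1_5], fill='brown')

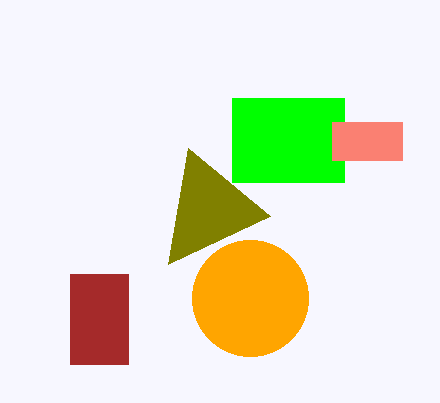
px0_1 = 232, px1_1 = 344, py1_1 = 182, center_x_2 = 250, center_y_2 = 298, radius_2 = 58, px0_3 = 332, px1_3 = 402, py1_3 = 160, px0_4 = 188, py0_4 = 148, py0_5 = 274, px1_5 = 128, py1_5 = 364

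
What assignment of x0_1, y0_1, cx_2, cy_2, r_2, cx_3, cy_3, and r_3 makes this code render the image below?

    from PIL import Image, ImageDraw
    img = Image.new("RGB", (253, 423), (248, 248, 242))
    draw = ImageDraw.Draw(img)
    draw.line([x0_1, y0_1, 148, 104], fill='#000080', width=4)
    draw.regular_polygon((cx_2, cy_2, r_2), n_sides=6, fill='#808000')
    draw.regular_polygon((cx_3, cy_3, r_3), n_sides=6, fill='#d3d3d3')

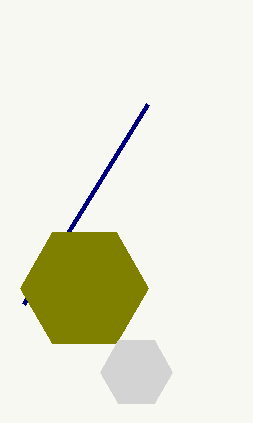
x0_1 = 24
y0_1 = 304
cx_2 = 84
cy_2 = 288
r_2 = 64
cx_3 = 136
cy_3 = 372
r_3 = 36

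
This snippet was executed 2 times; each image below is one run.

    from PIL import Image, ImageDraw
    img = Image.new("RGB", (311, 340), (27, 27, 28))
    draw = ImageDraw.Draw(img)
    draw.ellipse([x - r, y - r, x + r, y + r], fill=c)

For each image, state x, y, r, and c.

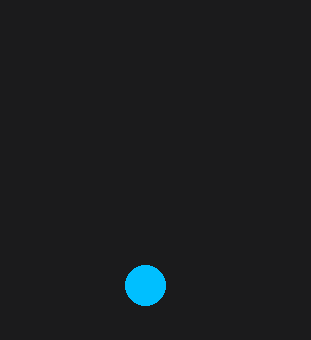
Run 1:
x = 145, y = 285, r = 20, c = 'deepskyblue'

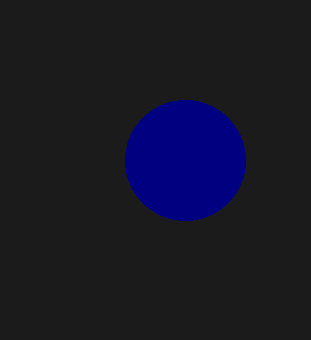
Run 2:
x = 185
y = 160
r = 60
c = 'navy'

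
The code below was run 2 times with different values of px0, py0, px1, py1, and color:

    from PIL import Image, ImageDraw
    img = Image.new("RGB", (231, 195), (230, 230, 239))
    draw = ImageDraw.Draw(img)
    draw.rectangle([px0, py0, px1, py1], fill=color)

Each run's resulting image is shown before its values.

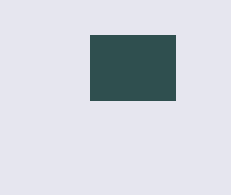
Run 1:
px0 = 90; py0 = 35; px1 = 175; py1 = 100; color = 'darkslategray'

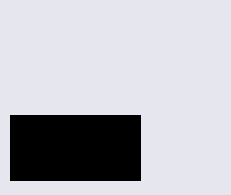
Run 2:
px0 = 10
py0 = 115
px1 = 140
py1 = 180
color = 'black'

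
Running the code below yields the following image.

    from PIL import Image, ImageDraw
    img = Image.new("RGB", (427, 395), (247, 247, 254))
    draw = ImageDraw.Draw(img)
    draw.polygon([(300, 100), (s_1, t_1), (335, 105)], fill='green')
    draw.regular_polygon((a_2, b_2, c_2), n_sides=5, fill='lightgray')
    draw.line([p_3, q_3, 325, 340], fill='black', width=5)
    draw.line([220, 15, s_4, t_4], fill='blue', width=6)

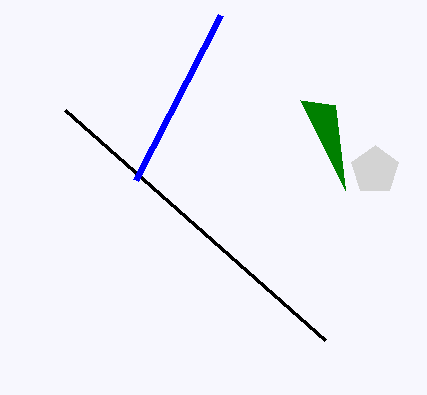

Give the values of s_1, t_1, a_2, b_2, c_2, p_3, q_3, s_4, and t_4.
s_1 = 345
t_1 = 190
a_2 = 375
b_2 = 170
c_2 = 25
p_3 = 65
q_3 = 110
s_4 = 135
t_4 = 180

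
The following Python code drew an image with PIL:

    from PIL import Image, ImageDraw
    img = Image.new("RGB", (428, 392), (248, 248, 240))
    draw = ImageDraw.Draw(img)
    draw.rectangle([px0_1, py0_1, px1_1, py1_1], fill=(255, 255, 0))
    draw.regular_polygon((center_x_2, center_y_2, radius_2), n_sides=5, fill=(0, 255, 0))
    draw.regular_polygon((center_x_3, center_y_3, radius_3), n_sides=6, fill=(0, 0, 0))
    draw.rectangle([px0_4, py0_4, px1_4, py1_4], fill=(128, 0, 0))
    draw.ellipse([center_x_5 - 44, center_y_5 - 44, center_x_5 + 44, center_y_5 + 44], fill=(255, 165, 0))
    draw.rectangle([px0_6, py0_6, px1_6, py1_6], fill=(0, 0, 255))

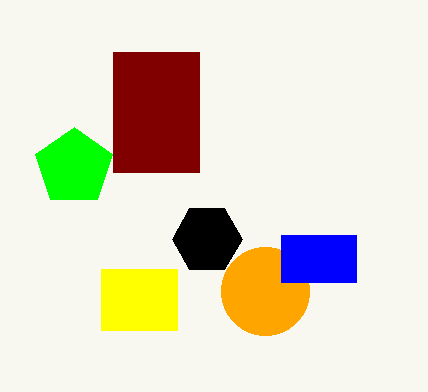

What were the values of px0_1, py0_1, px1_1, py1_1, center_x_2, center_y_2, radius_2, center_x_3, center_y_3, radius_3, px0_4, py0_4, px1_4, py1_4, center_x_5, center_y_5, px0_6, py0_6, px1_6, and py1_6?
px0_1 = 101, py0_1 = 269, px1_1 = 177, py1_1 = 330, center_x_2 = 74, center_y_2 = 167, radius_2 = 40, center_x_3 = 207, center_y_3 = 239, radius_3 = 35, px0_4 = 113, py0_4 = 52, px1_4 = 199, py1_4 = 172, center_x_5 = 265, center_y_5 = 291, px0_6 = 281, py0_6 = 235, px1_6 = 356, py1_6 = 282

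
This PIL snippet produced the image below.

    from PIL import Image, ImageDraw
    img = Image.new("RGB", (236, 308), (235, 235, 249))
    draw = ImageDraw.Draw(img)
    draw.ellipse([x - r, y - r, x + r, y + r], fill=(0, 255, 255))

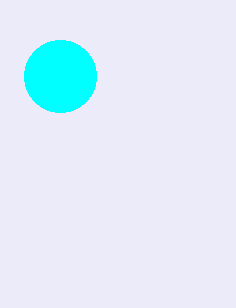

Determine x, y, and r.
x = 60; y = 76; r = 36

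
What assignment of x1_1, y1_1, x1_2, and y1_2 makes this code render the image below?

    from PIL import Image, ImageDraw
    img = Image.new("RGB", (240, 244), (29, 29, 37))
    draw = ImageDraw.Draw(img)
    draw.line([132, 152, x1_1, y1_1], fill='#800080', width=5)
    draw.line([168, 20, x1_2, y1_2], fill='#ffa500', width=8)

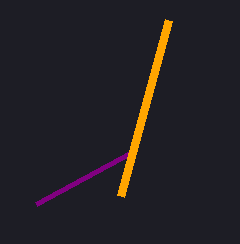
x1_1 = 36
y1_1 = 204
x1_2 = 120
y1_2 = 196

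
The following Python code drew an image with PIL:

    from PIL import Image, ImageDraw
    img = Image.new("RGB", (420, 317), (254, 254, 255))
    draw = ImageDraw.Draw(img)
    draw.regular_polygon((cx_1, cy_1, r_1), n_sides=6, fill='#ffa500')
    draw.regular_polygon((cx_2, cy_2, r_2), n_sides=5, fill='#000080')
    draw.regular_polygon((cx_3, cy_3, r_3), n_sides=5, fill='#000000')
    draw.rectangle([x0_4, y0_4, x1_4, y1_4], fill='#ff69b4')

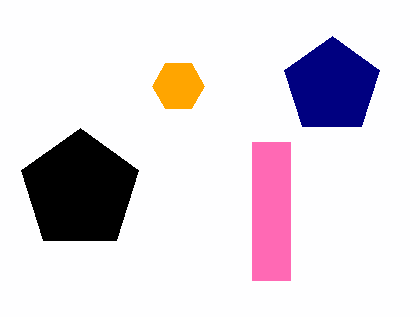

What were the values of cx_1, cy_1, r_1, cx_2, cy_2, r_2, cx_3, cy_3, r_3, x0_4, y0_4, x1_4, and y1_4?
cx_1 = 178, cy_1 = 86, r_1 = 26, cx_2 = 332, cy_2 = 86, r_2 = 50, cx_3 = 80, cy_3 = 190, r_3 = 62, x0_4 = 252, y0_4 = 142, x1_4 = 290, y1_4 = 280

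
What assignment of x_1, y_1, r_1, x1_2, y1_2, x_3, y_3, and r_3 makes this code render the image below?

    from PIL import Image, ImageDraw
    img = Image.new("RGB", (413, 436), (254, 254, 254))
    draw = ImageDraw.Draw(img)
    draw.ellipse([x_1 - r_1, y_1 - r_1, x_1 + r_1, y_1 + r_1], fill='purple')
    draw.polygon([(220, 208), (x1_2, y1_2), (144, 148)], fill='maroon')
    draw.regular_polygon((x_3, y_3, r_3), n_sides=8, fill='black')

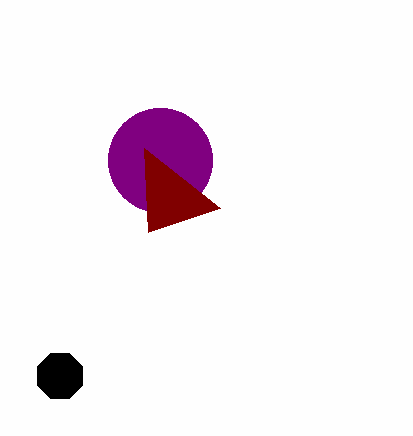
x_1 = 160; y_1 = 160; r_1 = 52; x1_2 = 148; y1_2 = 232; x_3 = 60; y_3 = 376; r_3 = 24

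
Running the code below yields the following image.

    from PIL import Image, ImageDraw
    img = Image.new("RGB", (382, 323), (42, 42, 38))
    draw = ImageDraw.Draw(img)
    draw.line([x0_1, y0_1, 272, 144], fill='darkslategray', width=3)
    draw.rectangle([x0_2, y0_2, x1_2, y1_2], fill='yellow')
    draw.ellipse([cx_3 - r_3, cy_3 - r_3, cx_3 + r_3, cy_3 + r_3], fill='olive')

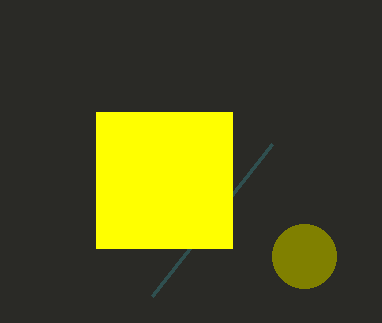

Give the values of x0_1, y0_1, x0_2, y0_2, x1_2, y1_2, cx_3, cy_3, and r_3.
x0_1 = 152, y0_1 = 296, x0_2 = 96, y0_2 = 112, x1_2 = 232, y1_2 = 248, cx_3 = 304, cy_3 = 256, r_3 = 32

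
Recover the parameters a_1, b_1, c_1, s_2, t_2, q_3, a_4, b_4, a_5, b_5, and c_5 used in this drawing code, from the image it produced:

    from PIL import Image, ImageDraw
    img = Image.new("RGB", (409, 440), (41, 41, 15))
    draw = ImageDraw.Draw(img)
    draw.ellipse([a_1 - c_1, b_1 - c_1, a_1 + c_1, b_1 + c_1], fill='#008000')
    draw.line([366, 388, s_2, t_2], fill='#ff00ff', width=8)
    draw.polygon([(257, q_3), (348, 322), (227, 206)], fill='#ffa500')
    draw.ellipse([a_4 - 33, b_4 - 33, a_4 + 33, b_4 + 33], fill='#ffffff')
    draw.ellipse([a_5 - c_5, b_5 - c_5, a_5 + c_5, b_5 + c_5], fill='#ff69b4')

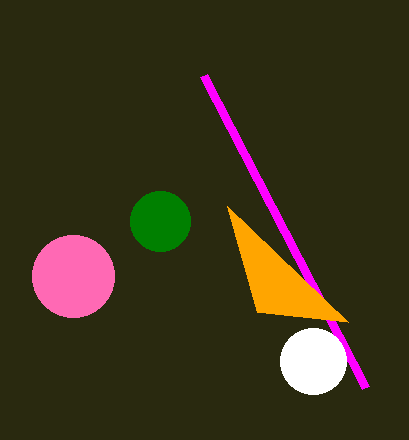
a_1 = 160; b_1 = 221; c_1 = 30; s_2 = 204; t_2 = 76; q_3 = 312; a_4 = 313; b_4 = 361; a_5 = 73; b_5 = 276; c_5 = 41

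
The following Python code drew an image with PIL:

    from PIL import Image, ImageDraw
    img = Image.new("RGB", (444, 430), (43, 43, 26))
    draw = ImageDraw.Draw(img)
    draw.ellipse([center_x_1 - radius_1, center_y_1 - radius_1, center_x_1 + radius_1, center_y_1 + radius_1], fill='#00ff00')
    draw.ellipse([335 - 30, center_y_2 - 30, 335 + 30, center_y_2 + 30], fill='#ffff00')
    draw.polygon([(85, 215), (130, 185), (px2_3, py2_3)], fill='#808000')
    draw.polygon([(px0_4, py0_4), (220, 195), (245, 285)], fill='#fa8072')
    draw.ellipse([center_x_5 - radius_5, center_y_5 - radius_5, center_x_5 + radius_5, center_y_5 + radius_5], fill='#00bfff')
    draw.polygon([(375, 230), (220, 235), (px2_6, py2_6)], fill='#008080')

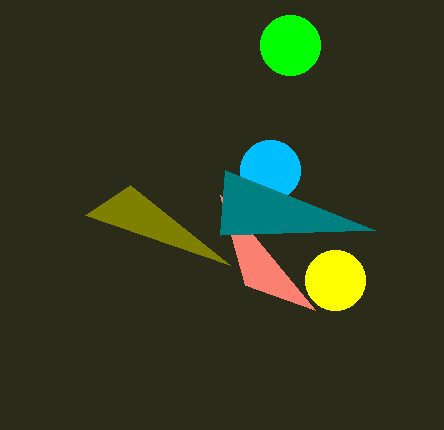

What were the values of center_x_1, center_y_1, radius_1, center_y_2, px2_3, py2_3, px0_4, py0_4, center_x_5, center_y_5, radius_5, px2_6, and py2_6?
center_x_1 = 290; center_y_1 = 45; radius_1 = 30; center_y_2 = 280; px2_3 = 230; py2_3 = 265; px0_4 = 315; py0_4 = 310; center_x_5 = 270; center_y_5 = 170; radius_5 = 30; px2_6 = 225; py2_6 = 170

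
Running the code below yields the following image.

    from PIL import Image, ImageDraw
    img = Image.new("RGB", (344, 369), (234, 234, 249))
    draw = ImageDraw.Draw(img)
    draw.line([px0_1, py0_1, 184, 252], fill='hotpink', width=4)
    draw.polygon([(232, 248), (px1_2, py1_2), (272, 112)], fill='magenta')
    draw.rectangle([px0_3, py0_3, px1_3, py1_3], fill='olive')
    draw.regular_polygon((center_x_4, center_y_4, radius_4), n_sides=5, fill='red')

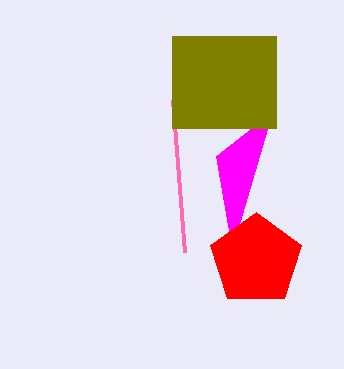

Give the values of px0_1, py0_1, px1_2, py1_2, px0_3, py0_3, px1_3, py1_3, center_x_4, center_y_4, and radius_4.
px0_1 = 172
py0_1 = 100
px1_2 = 216
py1_2 = 156
px0_3 = 172
py0_3 = 36
px1_3 = 276
py1_3 = 128
center_x_4 = 256
center_y_4 = 260
radius_4 = 48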